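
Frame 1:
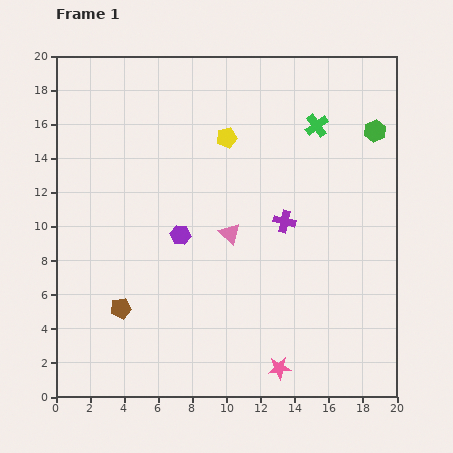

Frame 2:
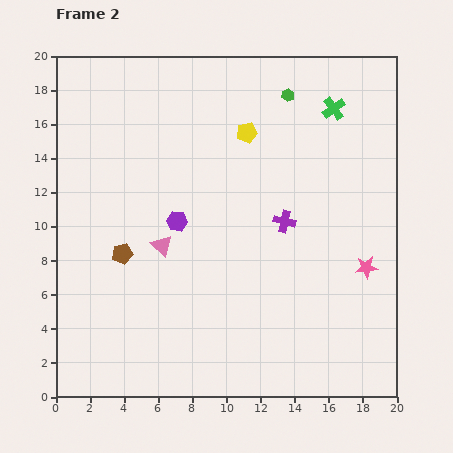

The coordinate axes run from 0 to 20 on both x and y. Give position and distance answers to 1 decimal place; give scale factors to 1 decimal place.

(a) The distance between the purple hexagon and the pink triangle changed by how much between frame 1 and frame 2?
-1.2

Distance in frame 1: 2.9. Distance in frame 2: 1.7.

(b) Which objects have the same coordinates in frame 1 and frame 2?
the purple cross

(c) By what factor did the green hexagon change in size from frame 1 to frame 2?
0.6×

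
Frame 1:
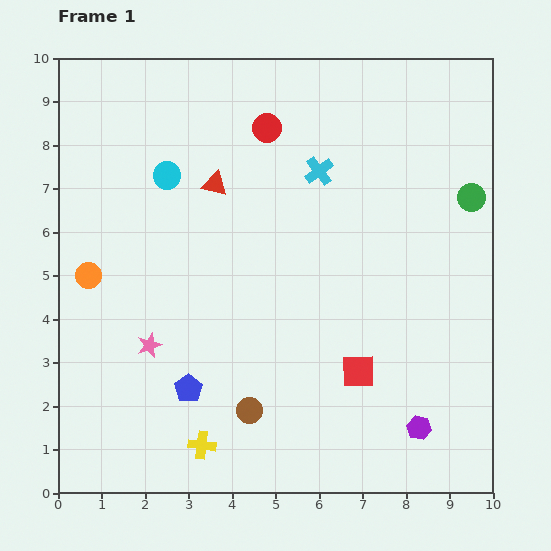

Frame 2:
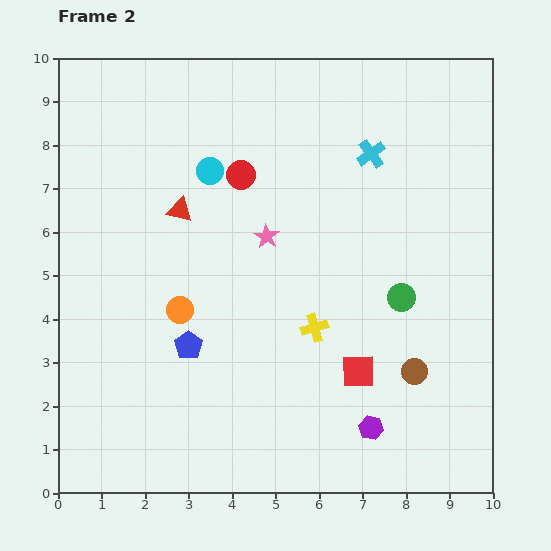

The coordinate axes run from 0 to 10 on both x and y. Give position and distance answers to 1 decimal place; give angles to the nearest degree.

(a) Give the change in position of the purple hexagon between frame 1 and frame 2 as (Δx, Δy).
(-1.1, 0.0)

The purple hexagon was at (8.3, 1.5) in frame 1 and (7.2, 1.5) in frame 2.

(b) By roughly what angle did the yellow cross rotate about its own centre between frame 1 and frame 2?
24° counter-clockwise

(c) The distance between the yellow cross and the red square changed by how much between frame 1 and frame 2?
-2.6

Distance in frame 1: 4.0. Distance in frame 2: 1.4.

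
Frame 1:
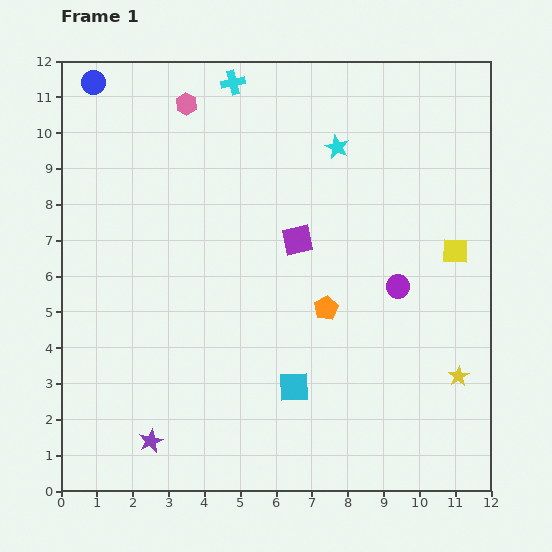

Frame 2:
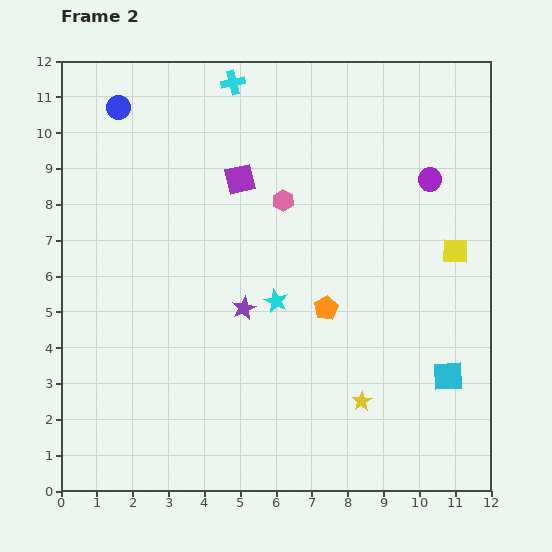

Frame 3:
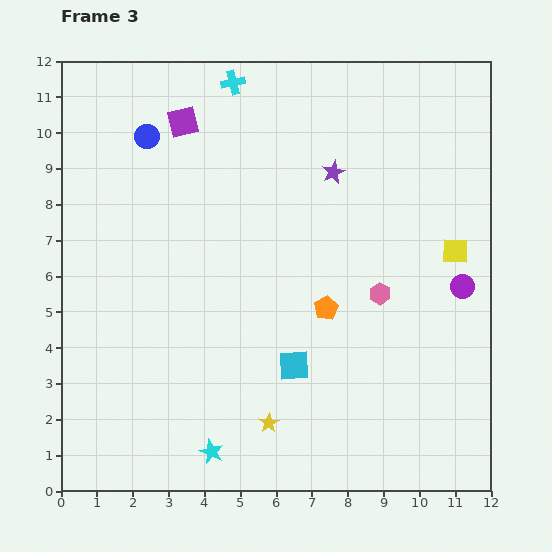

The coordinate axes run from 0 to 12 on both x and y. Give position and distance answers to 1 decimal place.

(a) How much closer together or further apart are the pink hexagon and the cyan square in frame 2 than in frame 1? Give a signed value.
-1.8

Distance in frame 1: 8.5. Distance in frame 2: 6.7.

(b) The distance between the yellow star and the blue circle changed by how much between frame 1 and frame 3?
-4.4

Distance in frame 1: 13.1. Distance in frame 3: 8.7.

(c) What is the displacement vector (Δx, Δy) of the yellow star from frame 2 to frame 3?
(-2.6, -0.6)

The yellow star was at (8.4, 2.5) in frame 2 and (5.8, 1.9) in frame 3.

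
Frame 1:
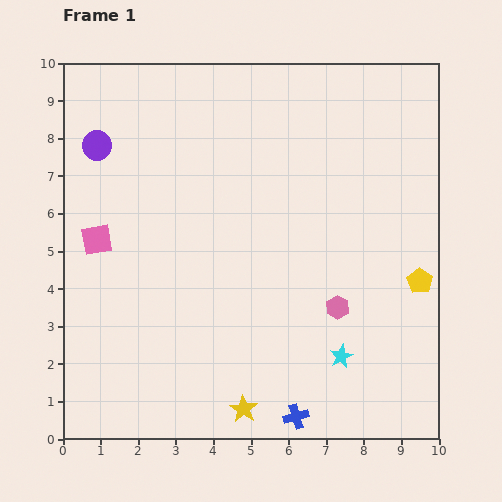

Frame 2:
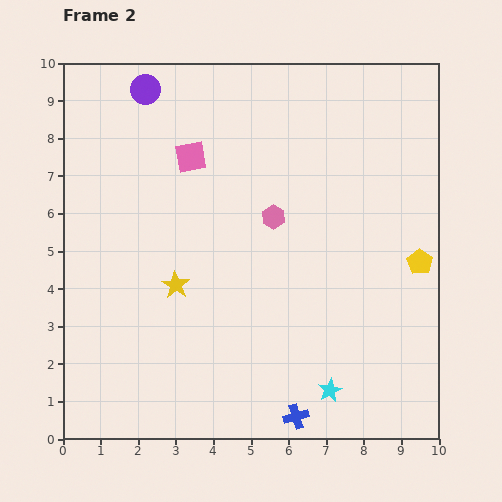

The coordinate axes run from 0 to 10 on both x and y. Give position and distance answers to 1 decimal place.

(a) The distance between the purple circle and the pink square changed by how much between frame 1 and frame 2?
-0.3

Distance in frame 1: 2.5. Distance in frame 2: 2.2.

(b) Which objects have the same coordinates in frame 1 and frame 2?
the blue cross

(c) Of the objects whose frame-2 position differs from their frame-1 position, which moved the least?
the yellow pentagon

(moved 0.5)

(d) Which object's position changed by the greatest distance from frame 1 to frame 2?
the yellow star

(moved 3.8; next 3.3)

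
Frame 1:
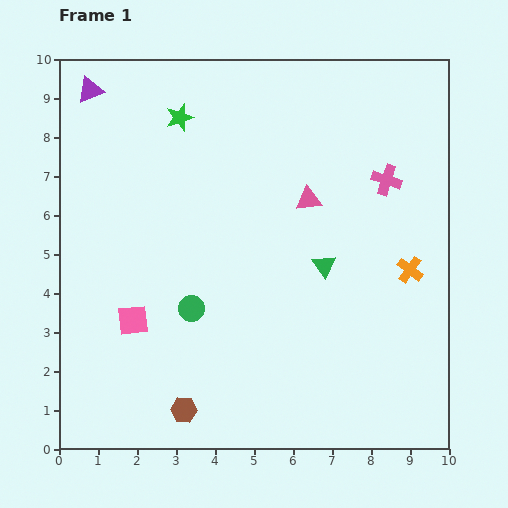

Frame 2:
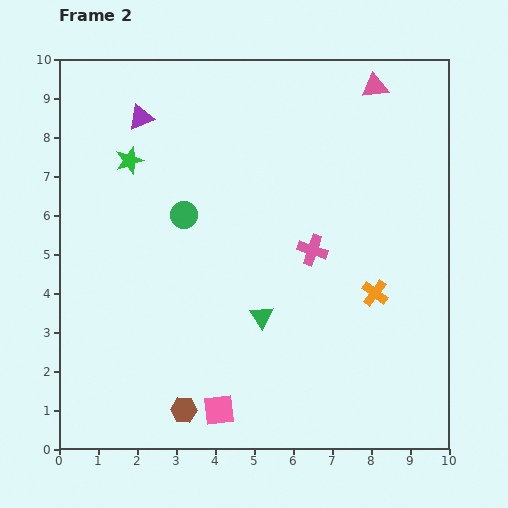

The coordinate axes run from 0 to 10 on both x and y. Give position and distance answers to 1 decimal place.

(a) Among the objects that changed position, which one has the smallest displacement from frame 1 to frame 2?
the orange cross

(moved 1.1)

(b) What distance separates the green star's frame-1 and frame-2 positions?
1.7

The green star moved from (3.1, 8.5) to (1.8, 7.4), a distance of √(1.3² + 1.1²) ≈ 1.7.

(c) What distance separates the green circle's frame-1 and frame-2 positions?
2.4

The green circle moved from (3.4, 3.6) to (3.2, 6.0), a distance of √(0.2² + 2.4²) ≈ 2.4.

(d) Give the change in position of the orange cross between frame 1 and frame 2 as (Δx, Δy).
(-0.9, -0.6)

The orange cross was at (9.0, 4.6) in frame 1 and (8.1, 4.0) in frame 2.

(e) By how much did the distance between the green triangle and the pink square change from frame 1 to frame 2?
-2.5

Distance in frame 1: 5.1. Distance in frame 2: 2.6.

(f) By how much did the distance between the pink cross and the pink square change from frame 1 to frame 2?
-2.6

Distance in frame 1: 7.4. Distance in frame 2: 4.8.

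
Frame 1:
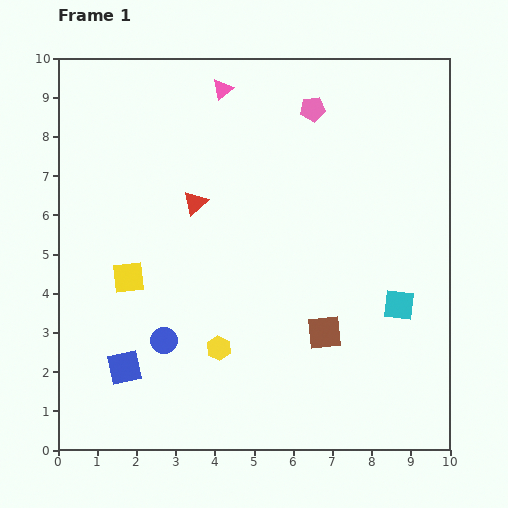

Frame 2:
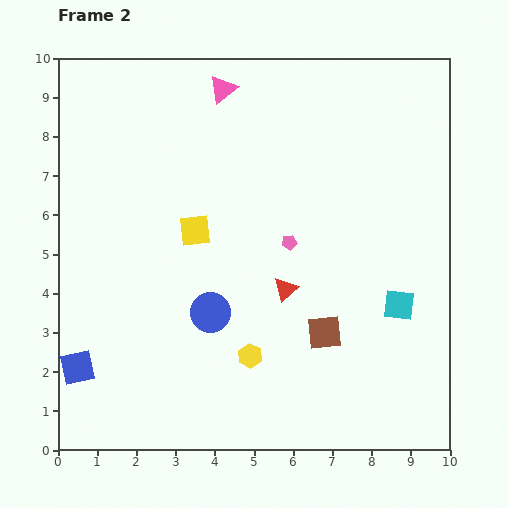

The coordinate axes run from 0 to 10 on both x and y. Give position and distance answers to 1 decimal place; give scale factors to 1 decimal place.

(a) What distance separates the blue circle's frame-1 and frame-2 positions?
1.4

The blue circle moved from (2.7, 2.8) to (3.9, 3.5), a distance of √(1.2² + 0.7²) ≈ 1.4.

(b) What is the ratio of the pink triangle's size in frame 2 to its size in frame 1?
1.3×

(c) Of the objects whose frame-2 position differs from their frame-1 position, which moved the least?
the yellow hexagon

(moved 0.8)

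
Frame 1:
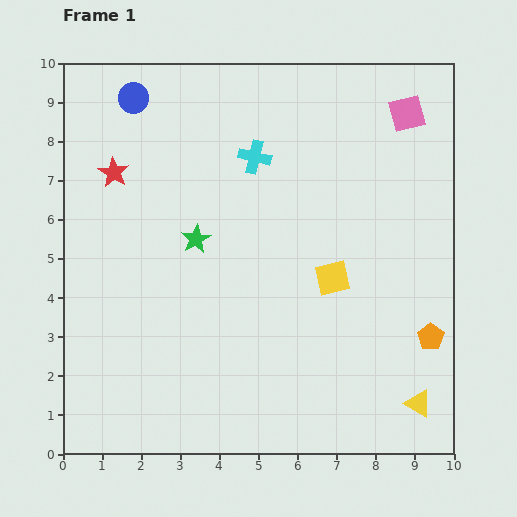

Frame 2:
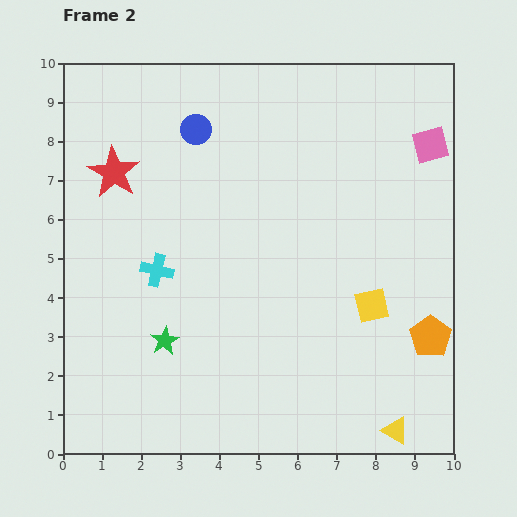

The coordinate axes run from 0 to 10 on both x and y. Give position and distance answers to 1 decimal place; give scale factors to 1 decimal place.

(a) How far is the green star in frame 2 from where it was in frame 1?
2.7

The green star moved from (3.4, 5.5) to (2.6, 2.9), a distance of √(0.8² + 2.6²) ≈ 2.7.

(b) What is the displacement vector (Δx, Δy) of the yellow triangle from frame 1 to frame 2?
(-0.6, -0.7)

The yellow triangle was at (9.1, 1.3) in frame 1 and (8.5, 0.6) in frame 2.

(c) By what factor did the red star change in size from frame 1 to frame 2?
1.7×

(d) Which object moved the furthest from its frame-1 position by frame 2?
the cyan cross

(moved 3.8; next 2.7)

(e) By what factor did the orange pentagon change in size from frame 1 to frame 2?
1.6×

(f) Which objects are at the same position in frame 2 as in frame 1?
the red star, the orange pentagon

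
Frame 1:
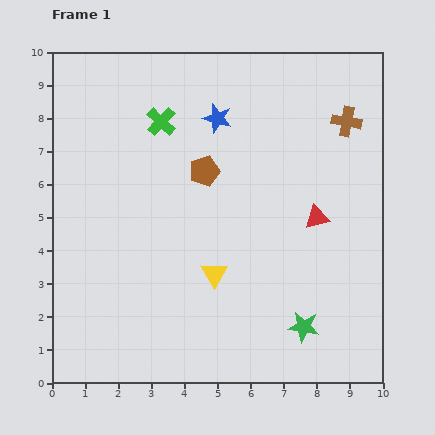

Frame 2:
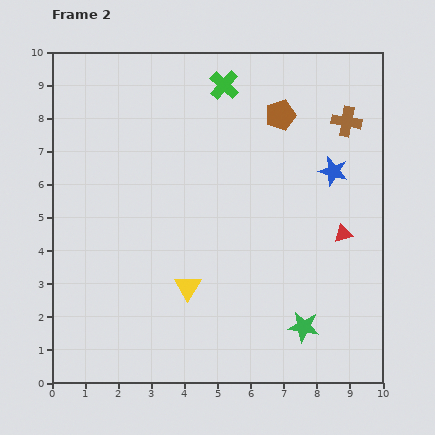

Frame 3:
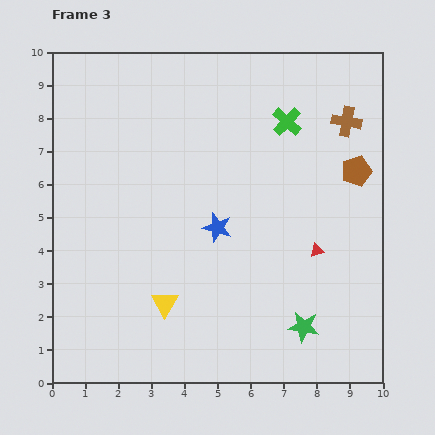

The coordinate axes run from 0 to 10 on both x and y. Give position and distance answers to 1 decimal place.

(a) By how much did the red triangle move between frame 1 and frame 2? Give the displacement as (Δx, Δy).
(0.8, -0.5)

The red triangle was at (8.0, 5.0) in frame 1 and (8.8, 4.5) in frame 2.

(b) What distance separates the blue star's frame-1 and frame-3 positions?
3.3

The blue star moved from (5.0, 8.0) to (5.0, 4.7), a distance of √(0.0² + 3.3²) ≈ 3.3.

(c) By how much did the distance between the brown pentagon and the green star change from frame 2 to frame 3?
-1.4

Distance in frame 2: 6.4. Distance in frame 3: 5.0.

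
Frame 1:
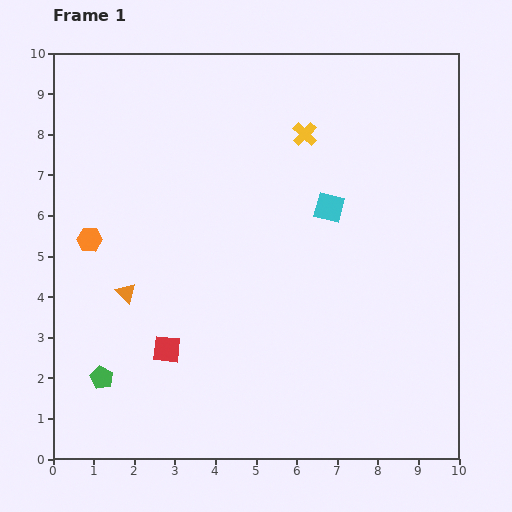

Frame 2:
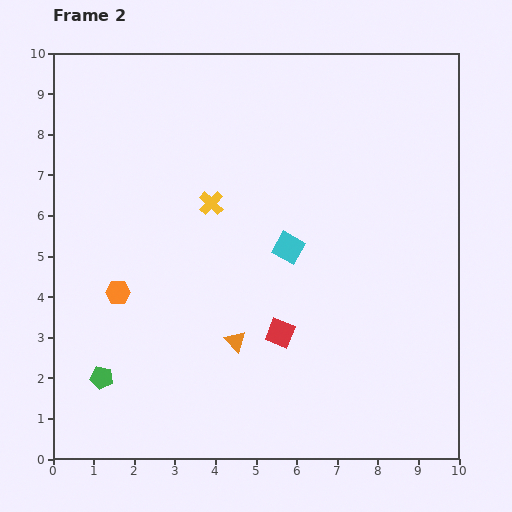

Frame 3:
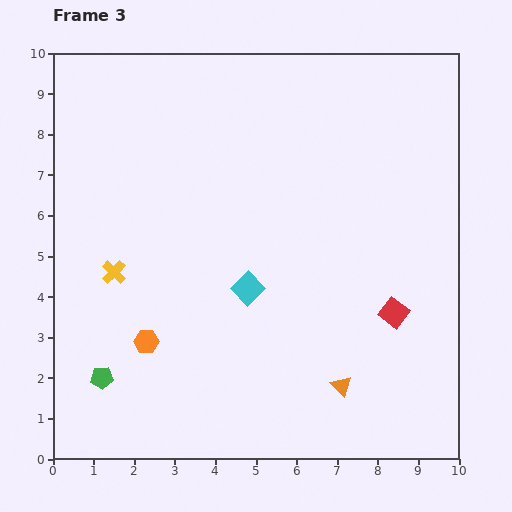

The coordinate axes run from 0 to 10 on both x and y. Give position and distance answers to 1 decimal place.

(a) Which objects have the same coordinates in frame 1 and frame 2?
the green pentagon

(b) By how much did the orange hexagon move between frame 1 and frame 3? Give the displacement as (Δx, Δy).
(1.4, -2.5)

The orange hexagon was at (0.9, 5.4) in frame 1 and (2.3, 2.9) in frame 3.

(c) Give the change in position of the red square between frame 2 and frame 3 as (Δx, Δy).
(2.8, 0.5)

The red square was at (5.6, 3.1) in frame 2 and (8.4, 3.6) in frame 3.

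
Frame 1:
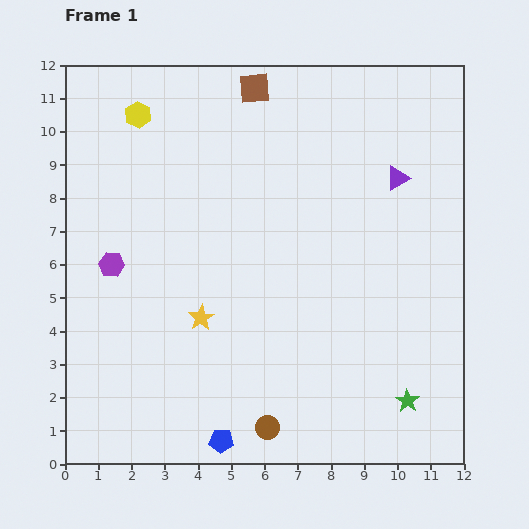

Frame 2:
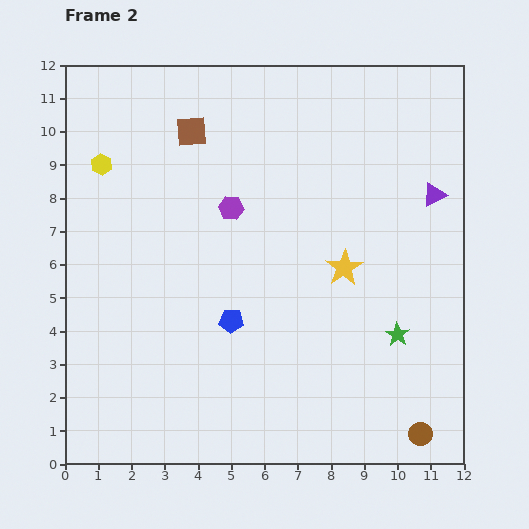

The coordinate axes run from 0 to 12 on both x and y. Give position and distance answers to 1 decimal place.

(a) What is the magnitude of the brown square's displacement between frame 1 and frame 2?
2.3

The brown square moved from (5.7, 11.3) to (3.8, 10.0), a distance of √(1.9² + 1.3²) ≈ 2.3.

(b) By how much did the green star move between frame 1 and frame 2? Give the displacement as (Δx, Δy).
(-0.3, 2.0)

The green star was at (10.3, 1.9) in frame 1 and (10.0, 3.9) in frame 2.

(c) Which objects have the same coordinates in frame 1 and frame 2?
none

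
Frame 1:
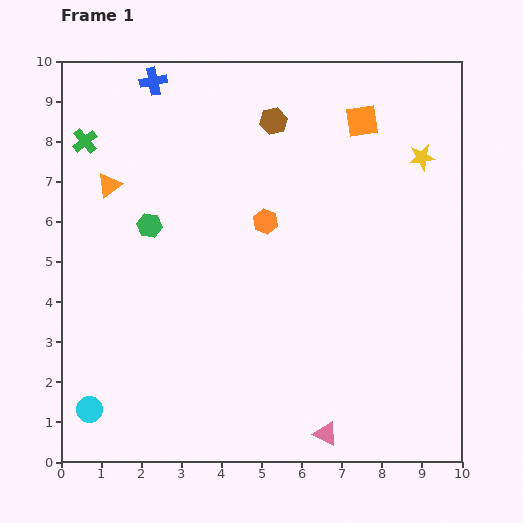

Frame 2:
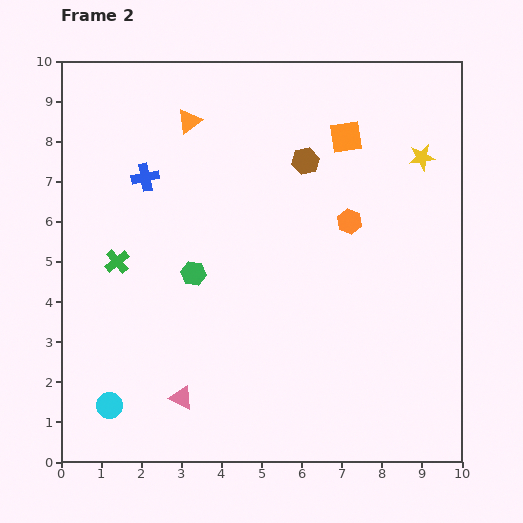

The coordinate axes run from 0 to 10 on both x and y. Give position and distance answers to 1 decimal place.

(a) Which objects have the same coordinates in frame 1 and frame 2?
the yellow star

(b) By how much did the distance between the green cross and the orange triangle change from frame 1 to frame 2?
+2.6

Distance in frame 1: 1.3. Distance in frame 2: 3.9.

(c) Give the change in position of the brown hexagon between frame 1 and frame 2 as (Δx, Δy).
(0.8, -1.0)

The brown hexagon was at (5.3, 8.5) in frame 1 and (6.1, 7.5) in frame 2.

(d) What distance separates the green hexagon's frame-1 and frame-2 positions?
1.6

The green hexagon moved from (2.2, 5.9) to (3.3, 4.7), a distance of √(1.1² + 1.2²) ≈ 1.6.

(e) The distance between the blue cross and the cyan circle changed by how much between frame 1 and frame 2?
-2.6

Distance in frame 1: 8.4. Distance in frame 2: 5.8.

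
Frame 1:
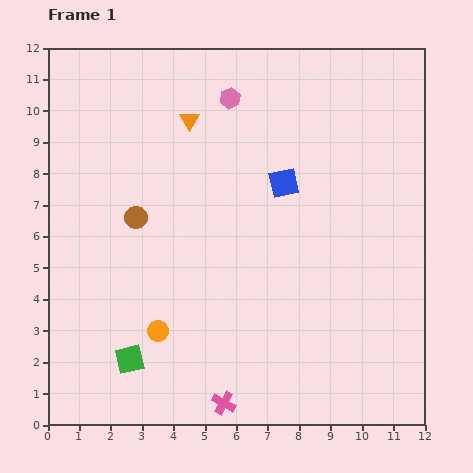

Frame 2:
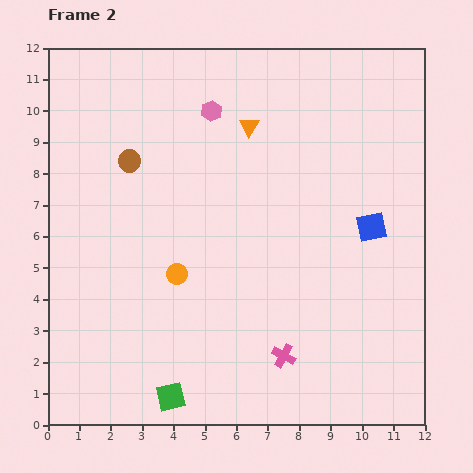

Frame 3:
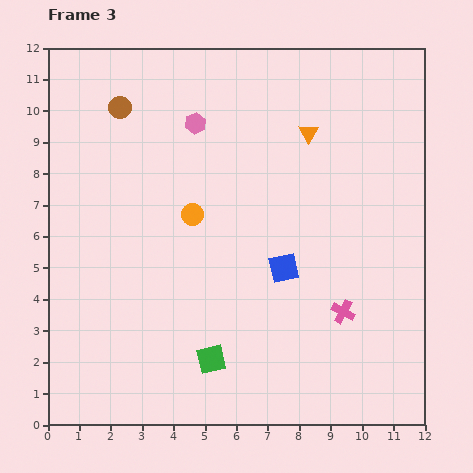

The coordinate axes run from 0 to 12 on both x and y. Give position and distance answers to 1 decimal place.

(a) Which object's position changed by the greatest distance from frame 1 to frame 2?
the blue square

(moved 3.1; next 2.4)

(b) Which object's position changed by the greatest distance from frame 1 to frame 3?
the pink cross

(moved 4.8; next 3.9)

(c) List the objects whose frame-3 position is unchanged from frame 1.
none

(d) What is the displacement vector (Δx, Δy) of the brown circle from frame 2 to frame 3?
(-0.3, 1.7)

The brown circle was at (2.6, 8.4) in frame 2 and (2.3, 10.1) in frame 3.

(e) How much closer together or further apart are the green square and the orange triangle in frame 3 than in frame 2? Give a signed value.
-1.2

Distance in frame 2: 9.0. Distance in frame 3: 7.8.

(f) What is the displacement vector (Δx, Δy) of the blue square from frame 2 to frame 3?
(-2.8, -1.3)

The blue square was at (10.3, 6.3) in frame 2 and (7.5, 5.0) in frame 3.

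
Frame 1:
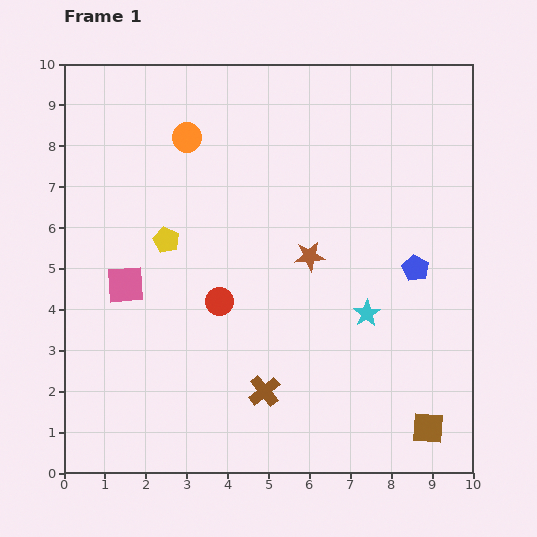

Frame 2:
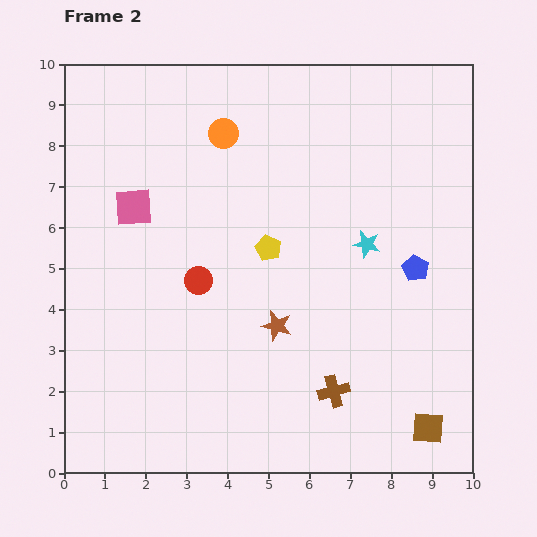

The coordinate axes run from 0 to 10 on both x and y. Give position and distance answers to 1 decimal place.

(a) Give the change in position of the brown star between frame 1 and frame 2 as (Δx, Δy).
(-0.8, -1.7)

The brown star was at (6.0, 5.3) in frame 1 and (5.2, 3.6) in frame 2.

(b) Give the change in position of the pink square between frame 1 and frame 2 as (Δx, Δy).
(0.2, 1.9)

The pink square was at (1.5, 4.6) in frame 1 and (1.7, 6.5) in frame 2.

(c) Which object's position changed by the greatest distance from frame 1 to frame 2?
the yellow pentagon

(moved 2.5; next 1.9)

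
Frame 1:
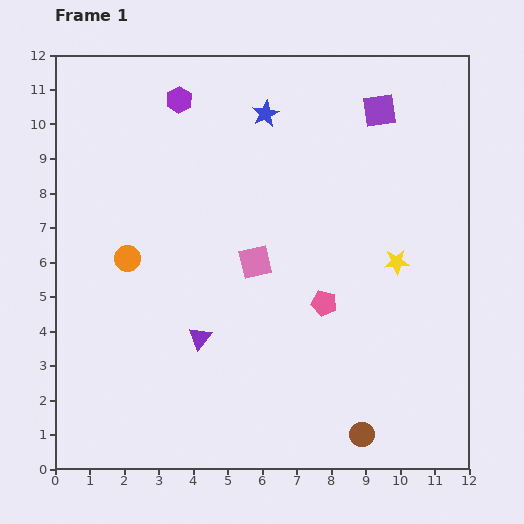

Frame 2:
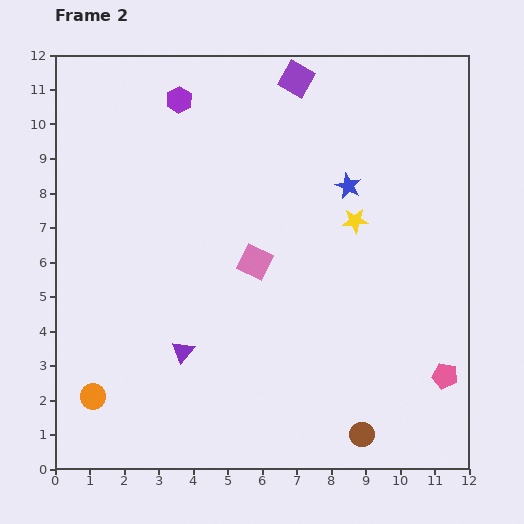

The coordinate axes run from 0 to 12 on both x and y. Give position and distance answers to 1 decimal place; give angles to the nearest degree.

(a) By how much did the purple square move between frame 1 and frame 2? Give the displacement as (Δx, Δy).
(-2.4, 0.9)

The purple square was at (9.4, 10.4) in frame 1 and (7.0, 11.3) in frame 2.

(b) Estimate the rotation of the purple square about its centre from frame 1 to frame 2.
38° clockwise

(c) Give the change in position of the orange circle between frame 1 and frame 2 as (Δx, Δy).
(-1.0, -4.0)

The orange circle was at (2.1, 6.1) in frame 1 and (1.1, 2.1) in frame 2.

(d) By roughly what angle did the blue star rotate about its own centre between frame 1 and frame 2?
20° counter-clockwise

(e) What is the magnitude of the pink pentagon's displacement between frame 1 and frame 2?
4.1

The pink pentagon moved from (7.8, 4.8) to (11.3, 2.7), a distance of √(3.5² + 2.1²) ≈ 4.1.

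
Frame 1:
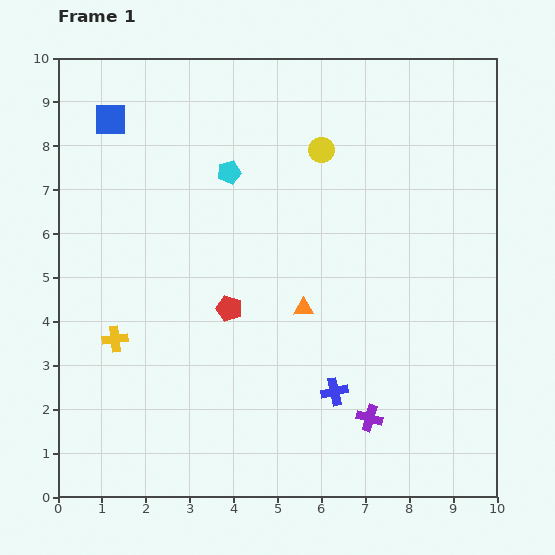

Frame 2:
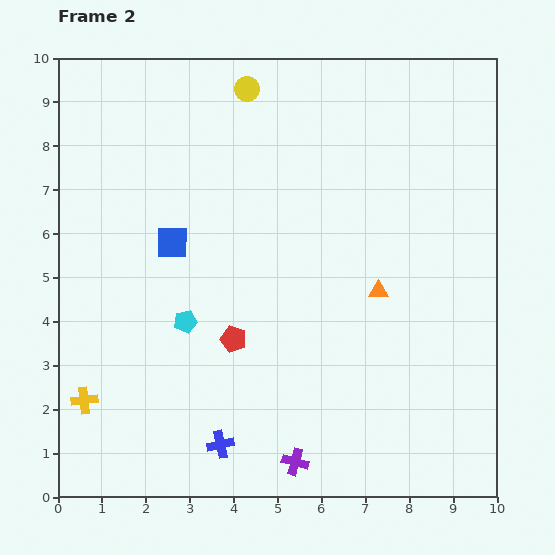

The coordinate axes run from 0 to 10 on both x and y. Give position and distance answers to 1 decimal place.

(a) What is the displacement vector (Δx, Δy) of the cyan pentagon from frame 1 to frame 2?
(-1.0, -3.4)

The cyan pentagon was at (3.9, 7.4) in frame 1 and (2.9, 4.0) in frame 2.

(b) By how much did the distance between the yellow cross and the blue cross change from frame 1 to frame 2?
-1.8

Distance in frame 1: 5.1. Distance in frame 2: 3.3.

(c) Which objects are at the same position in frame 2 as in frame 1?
none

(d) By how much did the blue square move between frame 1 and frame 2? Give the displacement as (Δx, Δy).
(1.4, -2.8)

The blue square was at (1.2, 8.6) in frame 1 and (2.6, 5.8) in frame 2.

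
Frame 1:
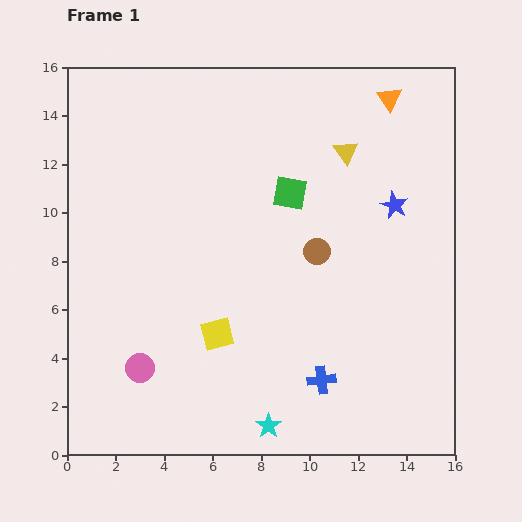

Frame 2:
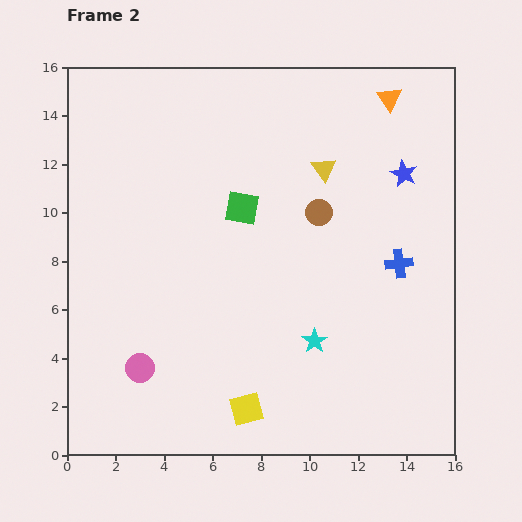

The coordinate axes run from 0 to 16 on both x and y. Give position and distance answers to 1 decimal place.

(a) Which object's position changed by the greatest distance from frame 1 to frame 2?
the blue cross

(moved 5.8; next 4.0)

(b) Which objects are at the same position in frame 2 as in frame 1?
the orange triangle, the pink circle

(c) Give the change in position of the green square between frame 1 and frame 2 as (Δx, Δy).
(-2.0, -0.6)

The green square was at (9.2, 10.8) in frame 1 and (7.2, 10.2) in frame 2.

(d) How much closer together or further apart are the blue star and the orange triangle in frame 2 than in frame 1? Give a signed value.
-1.2

Distance in frame 1: 4.4. Distance in frame 2: 3.2.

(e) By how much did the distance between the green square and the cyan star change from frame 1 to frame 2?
-3.3

Distance in frame 1: 9.6. Distance in frame 2: 6.3.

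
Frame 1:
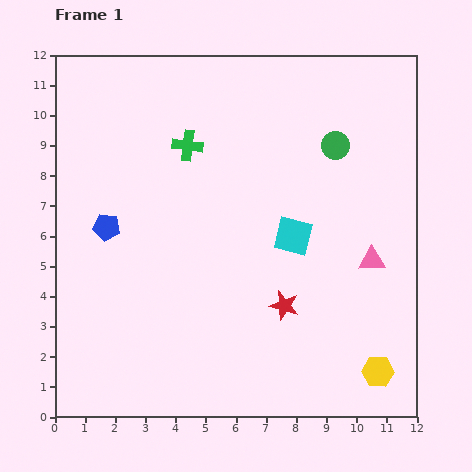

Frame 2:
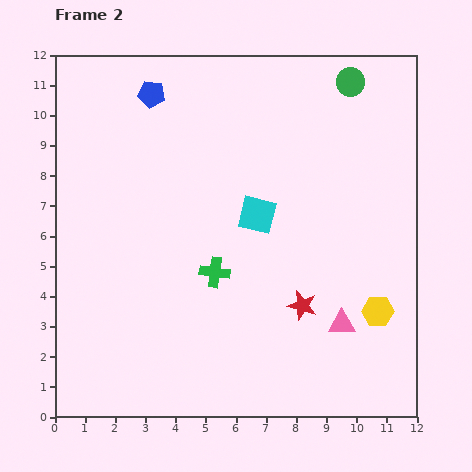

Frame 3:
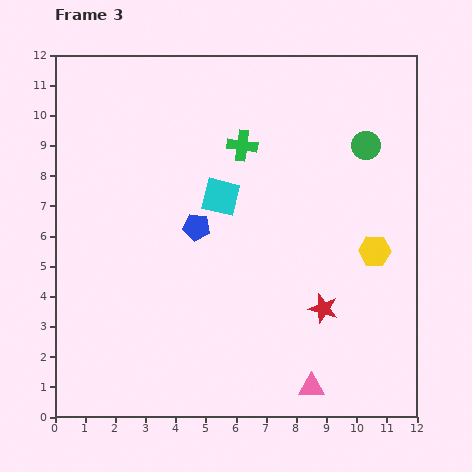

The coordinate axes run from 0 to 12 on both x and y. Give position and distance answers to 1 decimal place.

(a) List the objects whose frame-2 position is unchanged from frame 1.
none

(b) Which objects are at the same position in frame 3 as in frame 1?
none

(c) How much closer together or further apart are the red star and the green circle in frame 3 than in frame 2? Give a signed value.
-2.0

Distance in frame 2: 7.6. Distance in frame 3: 5.6.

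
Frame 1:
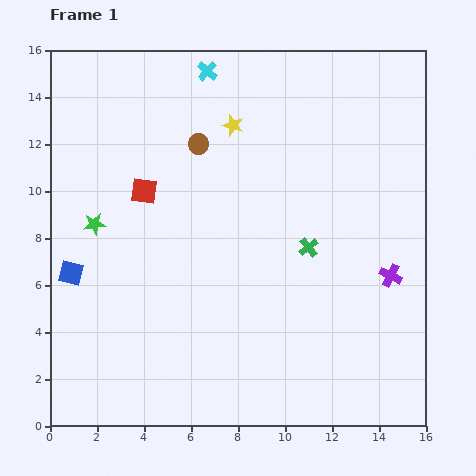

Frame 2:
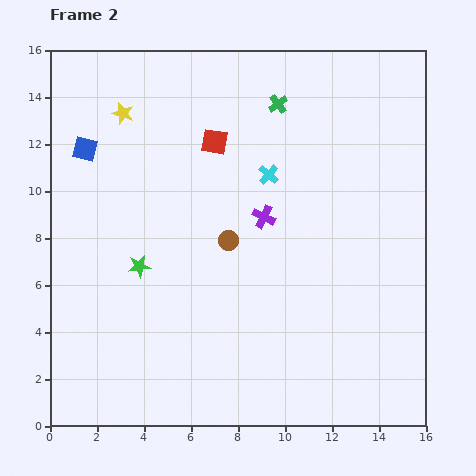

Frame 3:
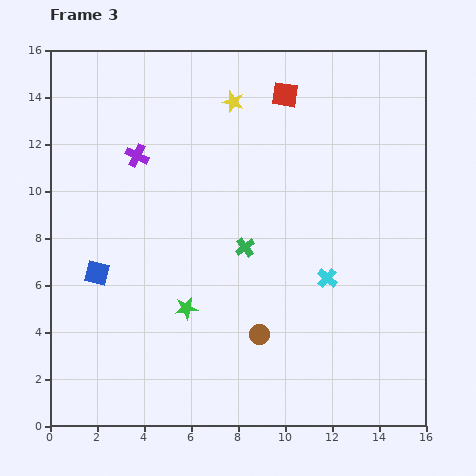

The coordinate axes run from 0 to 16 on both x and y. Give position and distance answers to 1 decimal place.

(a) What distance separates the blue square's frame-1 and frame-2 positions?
5.3

The blue square moved from (0.9, 6.5) to (1.5, 11.8), a distance of √(0.6² + 5.3²) ≈ 5.3.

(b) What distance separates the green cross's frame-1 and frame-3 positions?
2.7

The green cross moved from (11.0, 7.6) to (8.3, 7.6), a distance of √(2.7² + 0.0²) ≈ 2.7.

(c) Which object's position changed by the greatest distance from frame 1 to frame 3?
the purple cross

(moved 11.9; next 10.2)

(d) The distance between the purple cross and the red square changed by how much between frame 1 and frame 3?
-4.3

Distance in frame 1: 11.1. Distance in frame 3: 6.8.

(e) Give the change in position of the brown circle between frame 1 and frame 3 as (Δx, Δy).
(2.6, -8.1)

The brown circle was at (6.3, 12.0) in frame 1 and (8.9, 3.9) in frame 3.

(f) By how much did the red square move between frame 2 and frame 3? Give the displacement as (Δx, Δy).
(3.0, 2.0)

The red square was at (7.0, 12.1) in frame 2 and (10.0, 14.1) in frame 3.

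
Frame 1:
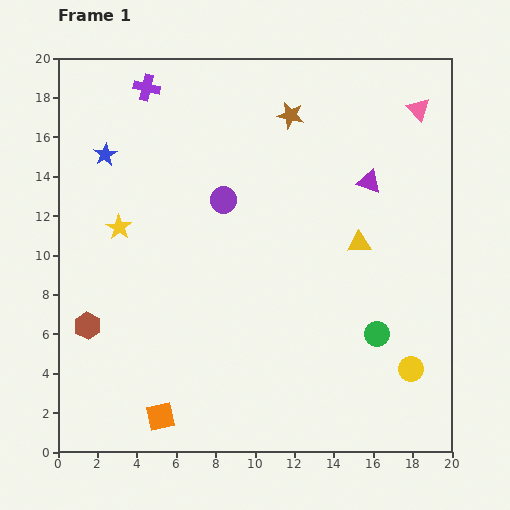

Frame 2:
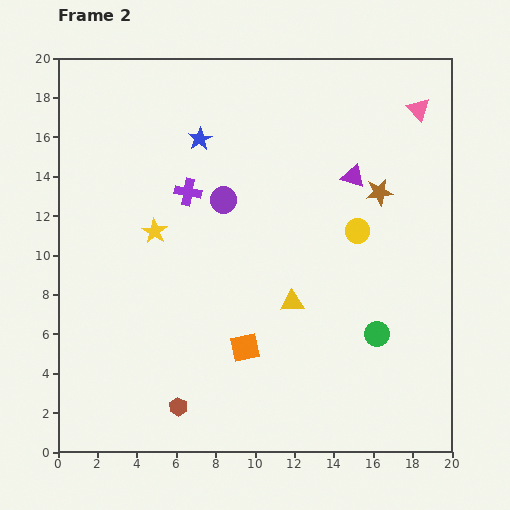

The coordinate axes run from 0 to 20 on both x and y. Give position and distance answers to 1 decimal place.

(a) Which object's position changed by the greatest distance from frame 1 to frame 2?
the yellow circle

(moved 7.5; next 6.2)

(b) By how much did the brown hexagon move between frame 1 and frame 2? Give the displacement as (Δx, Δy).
(4.6, -4.1)

The brown hexagon was at (1.5, 6.4) in frame 1 and (6.1, 2.3) in frame 2.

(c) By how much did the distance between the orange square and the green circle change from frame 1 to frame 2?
-5.1

Distance in frame 1: 11.8. Distance in frame 2: 6.7.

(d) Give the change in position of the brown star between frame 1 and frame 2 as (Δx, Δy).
(4.5, -3.9)

The brown star was at (11.8, 17.1) in frame 1 and (16.3, 13.2) in frame 2.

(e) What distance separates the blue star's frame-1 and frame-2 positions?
4.9

The blue star moved from (2.4, 15.1) to (7.2, 15.9), a distance of √(4.8² + 0.8²) ≈ 4.9.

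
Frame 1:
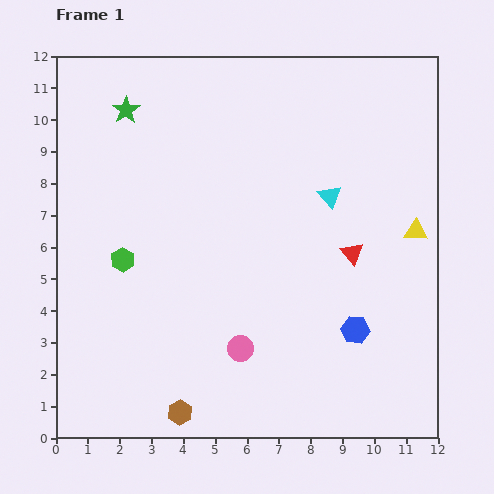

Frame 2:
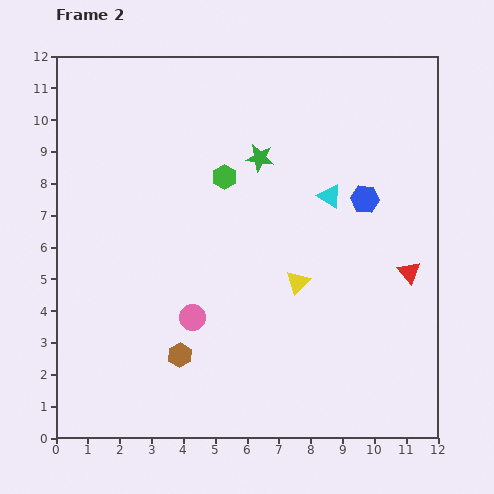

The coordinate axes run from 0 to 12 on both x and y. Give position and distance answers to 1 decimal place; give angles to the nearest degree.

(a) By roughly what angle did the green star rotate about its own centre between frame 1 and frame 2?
30° counter-clockwise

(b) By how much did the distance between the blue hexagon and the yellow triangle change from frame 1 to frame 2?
-0.3

Distance in frame 1: 3.6. Distance in frame 2: 3.3.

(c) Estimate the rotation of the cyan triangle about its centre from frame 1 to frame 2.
18° counter-clockwise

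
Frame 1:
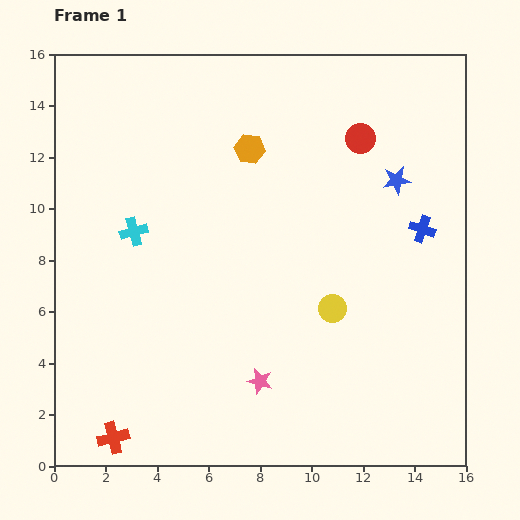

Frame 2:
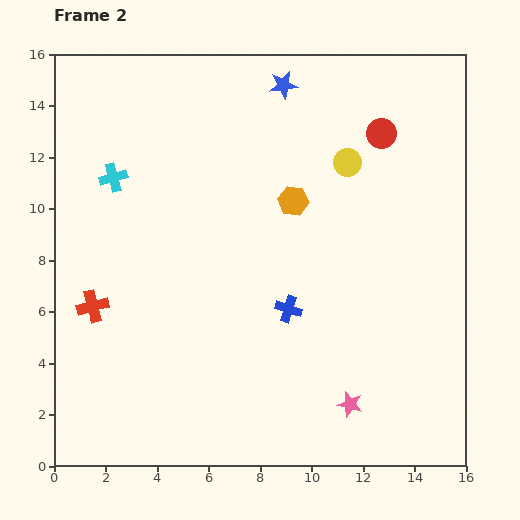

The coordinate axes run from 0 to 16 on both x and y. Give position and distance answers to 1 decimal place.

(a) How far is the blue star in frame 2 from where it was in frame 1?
5.7

The blue star moved from (13.3, 11.1) to (8.9, 14.8), a distance of √(4.4² + 3.7²) ≈ 5.7.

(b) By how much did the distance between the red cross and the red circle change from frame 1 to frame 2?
-2.0

Distance in frame 1: 15.1. Distance in frame 2: 13.1.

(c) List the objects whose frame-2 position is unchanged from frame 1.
none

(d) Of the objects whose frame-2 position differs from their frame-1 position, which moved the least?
the red circle

(moved 0.8)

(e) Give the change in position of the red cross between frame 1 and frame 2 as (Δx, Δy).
(-0.8, 5.1)

The red cross was at (2.3, 1.1) in frame 1 and (1.5, 6.2) in frame 2.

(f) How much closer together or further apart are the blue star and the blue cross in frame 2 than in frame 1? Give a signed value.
+6.6

Distance in frame 1: 2.1. Distance in frame 2: 8.7.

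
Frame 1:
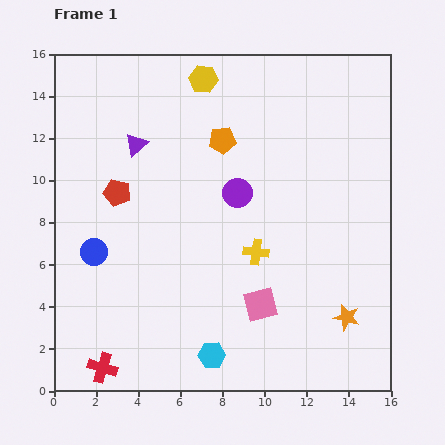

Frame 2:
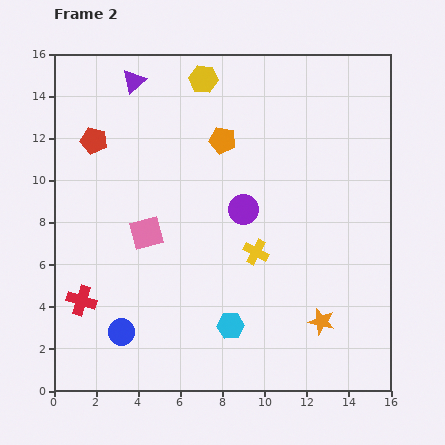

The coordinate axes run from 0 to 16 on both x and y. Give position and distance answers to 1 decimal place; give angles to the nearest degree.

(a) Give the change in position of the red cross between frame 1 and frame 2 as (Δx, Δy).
(-1.0, 3.2)

The red cross was at (2.3, 1.1) in frame 1 and (1.3, 4.3) in frame 2.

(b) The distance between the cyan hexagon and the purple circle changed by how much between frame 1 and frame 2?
-2.3

Distance in frame 1: 7.8. Distance in frame 2: 5.5.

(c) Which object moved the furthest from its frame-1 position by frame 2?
the pink square

(moved 6.4; next 4.0)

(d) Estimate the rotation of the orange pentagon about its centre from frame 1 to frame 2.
18° clockwise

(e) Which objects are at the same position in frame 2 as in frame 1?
the yellow cross, the orange pentagon, the yellow hexagon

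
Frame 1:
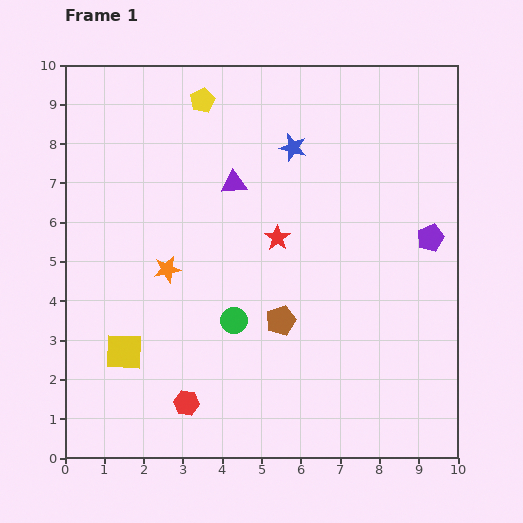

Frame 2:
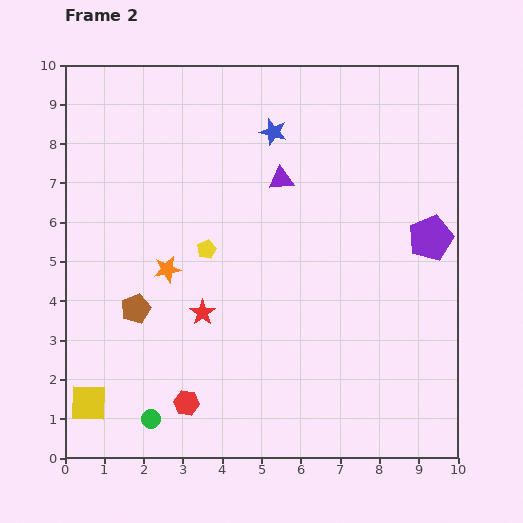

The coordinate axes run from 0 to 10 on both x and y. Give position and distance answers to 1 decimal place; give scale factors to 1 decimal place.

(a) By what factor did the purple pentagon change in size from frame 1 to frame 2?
1.7×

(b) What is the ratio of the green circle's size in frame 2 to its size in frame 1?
0.7×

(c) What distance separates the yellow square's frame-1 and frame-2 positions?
1.6

The yellow square moved from (1.5, 2.7) to (0.6, 1.4), a distance of √(0.9² + 1.3²) ≈ 1.6.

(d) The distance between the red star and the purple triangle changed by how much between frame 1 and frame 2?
+2.1

Distance in frame 1: 1.8. Distance in frame 2: 3.9.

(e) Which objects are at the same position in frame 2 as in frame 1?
the orange star, the purple pentagon, the red hexagon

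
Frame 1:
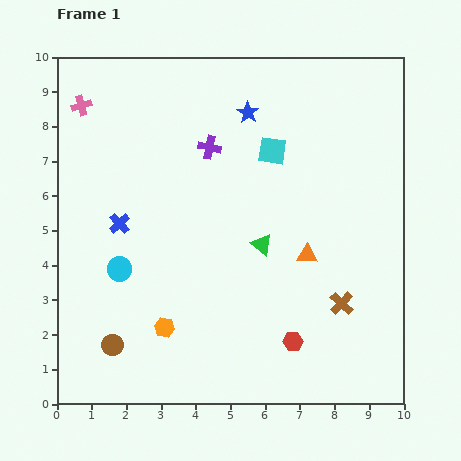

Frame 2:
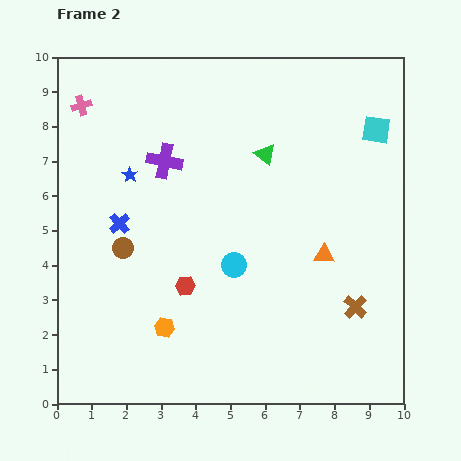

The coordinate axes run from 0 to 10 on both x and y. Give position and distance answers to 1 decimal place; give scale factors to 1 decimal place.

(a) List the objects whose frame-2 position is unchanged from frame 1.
the pink cross, the orange hexagon, the blue cross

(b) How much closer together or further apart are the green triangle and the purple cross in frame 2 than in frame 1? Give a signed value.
-0.3

Distance in frame 1: 3.2. Distance in frame 2: 2.9.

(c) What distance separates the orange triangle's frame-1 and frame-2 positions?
0.5

The orange triangle moved from (7.2, 4.3) to (7.7, 4.3), a distance of √(0.5² + 0.0²) ≈ 0.5.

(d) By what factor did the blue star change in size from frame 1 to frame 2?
0.7×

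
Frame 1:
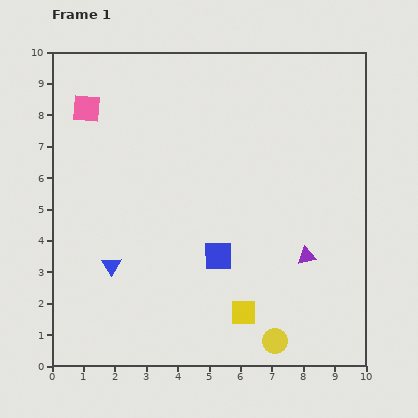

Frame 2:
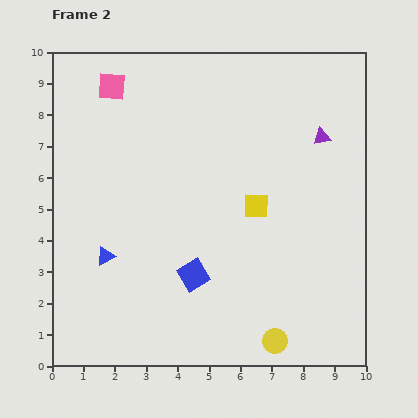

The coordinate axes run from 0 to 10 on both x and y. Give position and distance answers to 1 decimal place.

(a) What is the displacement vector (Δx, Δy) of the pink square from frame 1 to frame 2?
(0.8, 0.7)

The pink square was at (1.1, 8.2) in frame 1 and (1.9, 8.9) in frame 2.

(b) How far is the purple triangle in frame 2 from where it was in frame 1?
3.8

The purple triangle moved from (8.1, 3.5) to (8.6, 7.3), a distance of √(0.5² + 3.8²) ≈ 3.8.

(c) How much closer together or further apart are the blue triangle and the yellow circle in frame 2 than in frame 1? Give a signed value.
+0.3

Distance in frame 1: 5.7. Distance in frame 2: 6.0.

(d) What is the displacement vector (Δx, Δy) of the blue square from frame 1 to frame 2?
(-0.8, -0.6)

The blue square was at (5.3, 3.5) in frame 1 and (4.5, 2.9) in frame 2.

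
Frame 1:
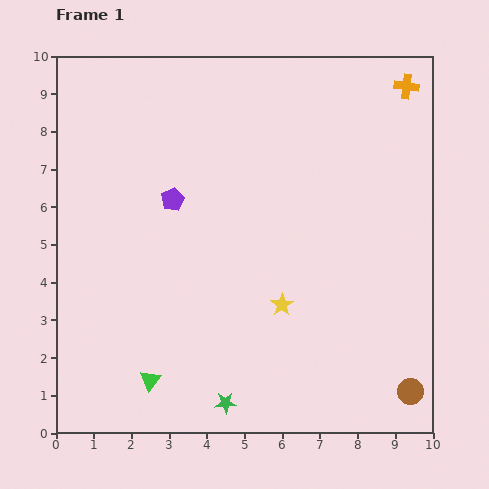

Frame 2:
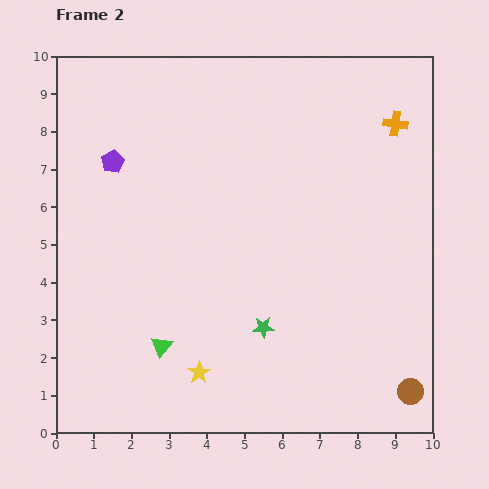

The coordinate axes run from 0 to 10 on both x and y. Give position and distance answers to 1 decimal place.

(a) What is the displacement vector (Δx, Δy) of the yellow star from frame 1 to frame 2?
(-2.2, -1.8)

The yellow star was at (6.0, 3.4) in frame 1 and (3.8, 1.6) in frame 2.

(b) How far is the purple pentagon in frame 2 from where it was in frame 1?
1.9

The purple pentagon moved from (3.1, 6.2) to (1.5, 7.2), a distance of √(1.6² + 1.0²) ≈ 1.9.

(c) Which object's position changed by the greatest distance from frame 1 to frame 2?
the yellow star

(moved 2.8; next 2.2)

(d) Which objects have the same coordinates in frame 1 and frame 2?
the brown circle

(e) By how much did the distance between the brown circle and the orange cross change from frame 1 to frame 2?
-1.0

Distance in frame 1: 8.1. Distance in frame 2: 7.1.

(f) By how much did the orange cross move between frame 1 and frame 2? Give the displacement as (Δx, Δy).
(-0.3, -1.0)

The orange cross was at (9.3, 9.2) in frame 1 and (9.0, 8.2) in frame 2.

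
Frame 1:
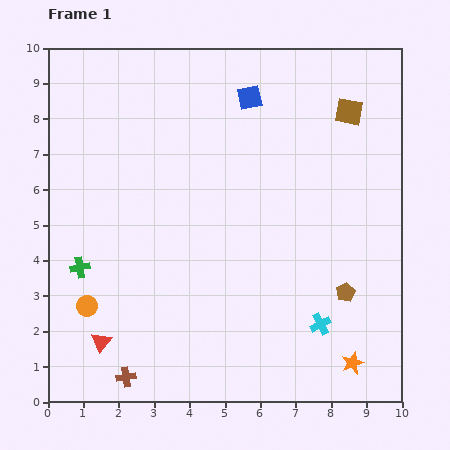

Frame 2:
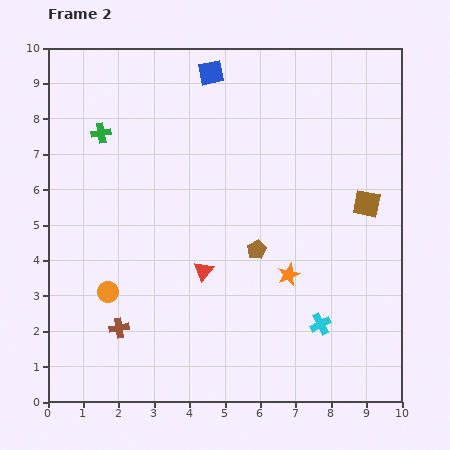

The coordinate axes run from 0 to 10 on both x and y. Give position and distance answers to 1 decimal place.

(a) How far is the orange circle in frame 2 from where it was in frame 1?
0.7

The orange circle moved from (1.1, 2.7) to (1.7, 3.1), a distance of √(0.6² + 0.4²) ≈ 0.7.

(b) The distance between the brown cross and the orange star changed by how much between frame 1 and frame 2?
-1.4

Distance in frame 1: 6.4. Distance in frame 2: 5.0.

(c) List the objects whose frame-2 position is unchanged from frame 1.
the cyan cross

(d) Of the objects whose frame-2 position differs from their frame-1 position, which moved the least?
the orange circle

(moved 0.7)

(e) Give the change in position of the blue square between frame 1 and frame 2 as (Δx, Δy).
(-1.1, 0.7)

The blue square was at (5.7, 8.6) in frame 1 and (4.6, 9.3) in frame 2.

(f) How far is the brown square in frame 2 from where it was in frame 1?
2.6

The brown square moved from (8.5, 8.2) to (9.0, 5.6), a distance of √(0.5² + 2.6²) ≈ 2.6.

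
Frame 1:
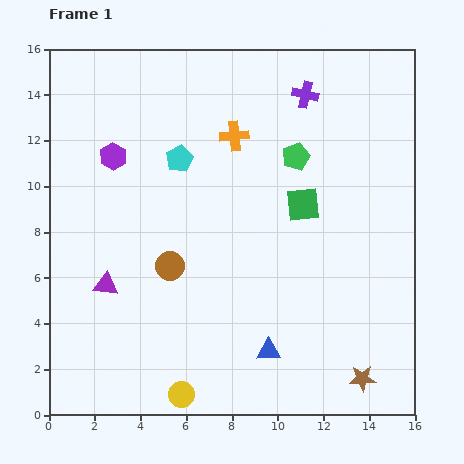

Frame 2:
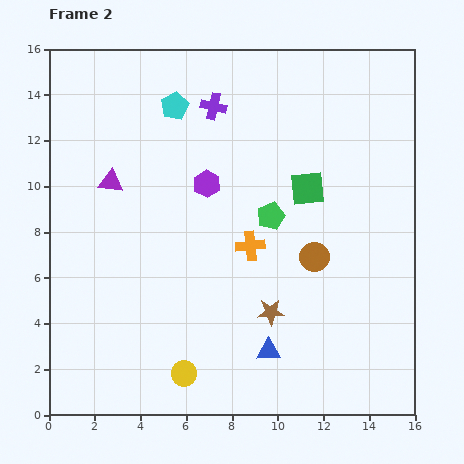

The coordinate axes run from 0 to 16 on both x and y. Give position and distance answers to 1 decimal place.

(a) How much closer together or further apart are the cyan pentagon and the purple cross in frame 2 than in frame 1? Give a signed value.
-4.5

Distance in frame 1: 6.2. Distance in frame 2: 1.7.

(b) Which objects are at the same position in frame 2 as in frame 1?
the blue triangle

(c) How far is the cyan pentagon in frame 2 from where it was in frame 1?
2.3

The cyan pentagon moved from (5.7, 11.2) to (5.5, 13.5), a distance of √(0.2² + 2.3²) ≈ 2.3.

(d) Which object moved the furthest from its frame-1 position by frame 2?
the brown circle

(moved 6.3; next 4.9)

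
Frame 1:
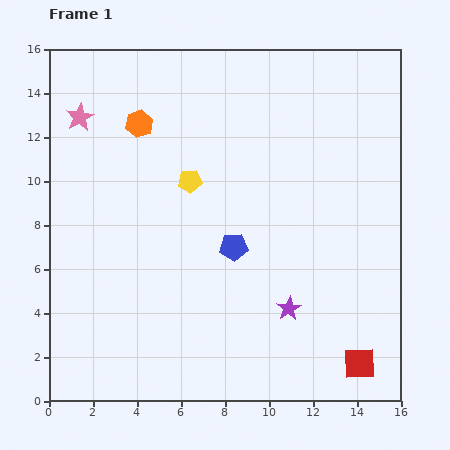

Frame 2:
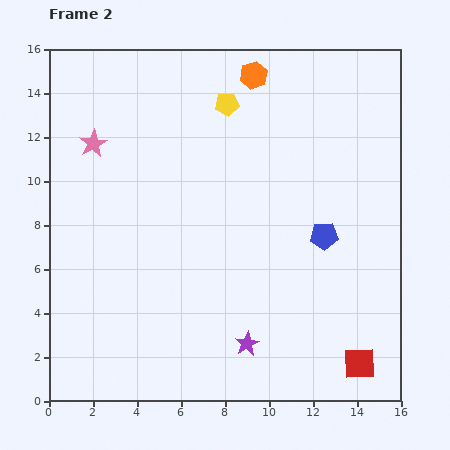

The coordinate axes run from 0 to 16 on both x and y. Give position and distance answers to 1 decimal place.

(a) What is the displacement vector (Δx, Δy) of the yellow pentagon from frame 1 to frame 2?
(1.7, 3.5)

The yellow pentagon was at (6.4, 10.0) in frame 1 and (8.1, 13.5) in frame 2.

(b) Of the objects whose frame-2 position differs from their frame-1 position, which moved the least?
the pink star

(moved 1.3)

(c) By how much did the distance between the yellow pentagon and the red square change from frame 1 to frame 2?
+1.9

Distance in frame 1: 11.3. Distance in frame 2: 13.2.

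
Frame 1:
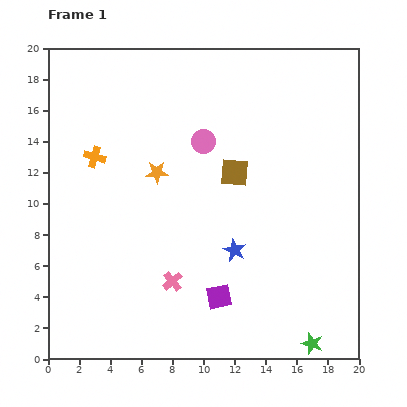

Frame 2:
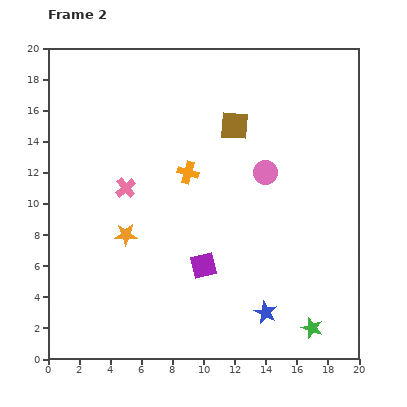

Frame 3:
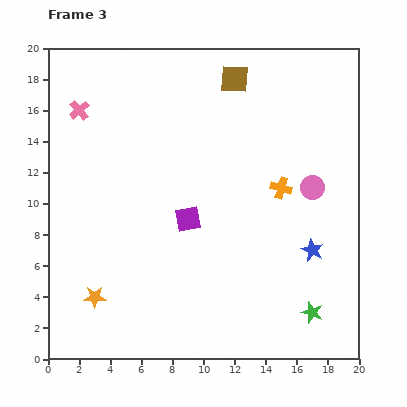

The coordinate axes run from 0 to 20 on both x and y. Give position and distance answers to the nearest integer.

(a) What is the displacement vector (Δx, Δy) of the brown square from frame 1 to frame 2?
(0, 3)

The brown square was at (12, 12) in frame 1 and (12, 15) in frame 2.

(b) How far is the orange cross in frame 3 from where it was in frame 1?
12

The orange cross moved from (3, 13) to (15, 11), a distance of √(12² + 2²) ≈ 12.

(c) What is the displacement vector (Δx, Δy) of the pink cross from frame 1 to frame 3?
(-6, 11)

The pink cross was at (8, 5) in frame 1 and (2, 16) in frame 3.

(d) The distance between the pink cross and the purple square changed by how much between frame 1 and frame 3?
+7

Distance in frame 1: 3. Distance in frame 3: 10.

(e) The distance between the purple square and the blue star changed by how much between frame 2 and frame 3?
+3

Distance in frame 2: 5. Distance in frame 3: 8.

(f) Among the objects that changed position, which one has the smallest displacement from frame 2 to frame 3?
the green star

(moved 1)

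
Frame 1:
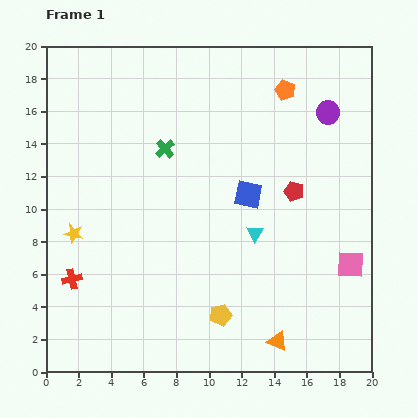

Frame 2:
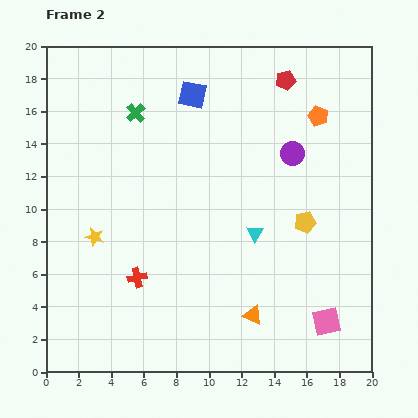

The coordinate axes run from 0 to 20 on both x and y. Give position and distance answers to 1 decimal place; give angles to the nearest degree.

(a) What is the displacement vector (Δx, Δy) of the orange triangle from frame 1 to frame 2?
(-1.5, 1.6)

The orange triangle was at (14.2, 1.9) in frame 1 and (12.7, 3.5) in frame 2.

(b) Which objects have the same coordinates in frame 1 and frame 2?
the cyan triangle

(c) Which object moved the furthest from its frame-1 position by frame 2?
the yellow pentagon

(moved 7.7; next 7.0)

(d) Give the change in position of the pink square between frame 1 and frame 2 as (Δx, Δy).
(-1.5, -3.5)

The pink square was at (18.7, 6.6) in frame 1 and (17.2, 3.1) in frame 2.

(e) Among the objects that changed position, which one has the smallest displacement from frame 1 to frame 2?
the yellow star

(moved 1.3)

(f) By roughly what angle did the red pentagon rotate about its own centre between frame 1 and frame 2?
30° counter-clockwise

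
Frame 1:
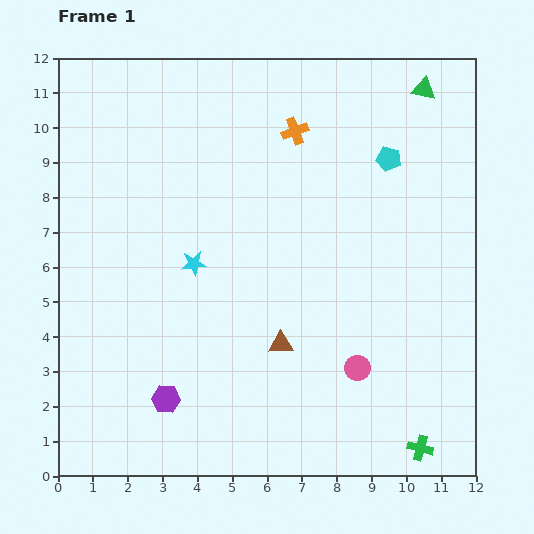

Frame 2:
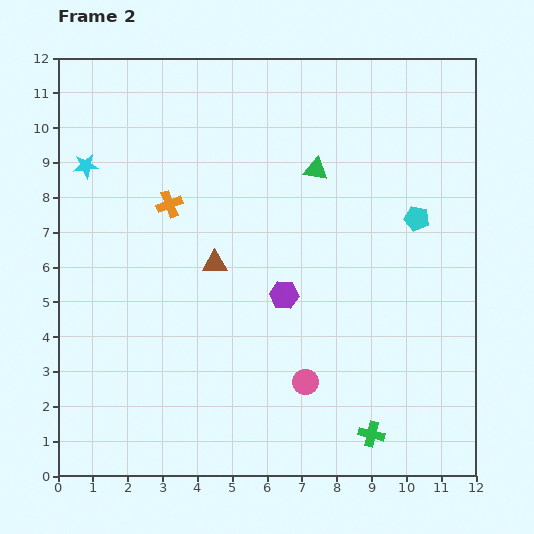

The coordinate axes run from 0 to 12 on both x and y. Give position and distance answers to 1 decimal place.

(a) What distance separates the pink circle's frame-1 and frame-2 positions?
1.6

The pink circle moved from (8.6, 3.1) to (7.1, 2.7), a distance of √(1.5² + 0.4²) ≈ 1.6.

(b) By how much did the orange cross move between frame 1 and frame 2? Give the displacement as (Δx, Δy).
(-3.6, -2.1)

The orange cross was at (6.8, 9.9) in frame 1 and (3.2, 7.8) in frame 2.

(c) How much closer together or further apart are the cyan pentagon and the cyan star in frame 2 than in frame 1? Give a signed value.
+3.2

Distance in frame 1: 6.4. Distance in frame 2: 9.6.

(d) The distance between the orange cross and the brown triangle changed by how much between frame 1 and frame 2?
-4.0

Distance in frame 1: 6.1. Distance in frame 2: 2.1.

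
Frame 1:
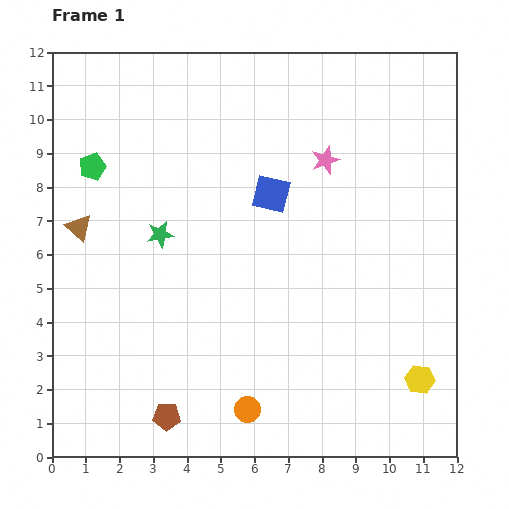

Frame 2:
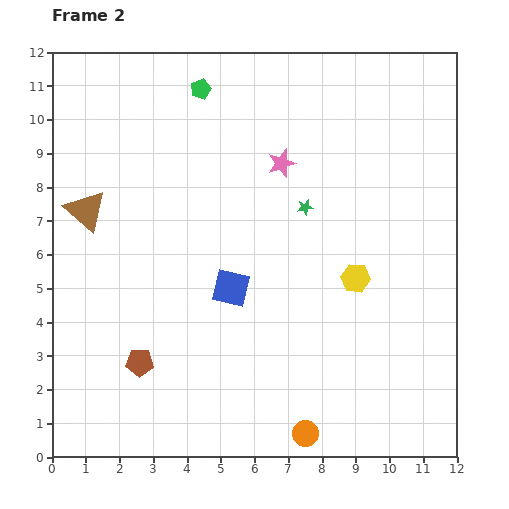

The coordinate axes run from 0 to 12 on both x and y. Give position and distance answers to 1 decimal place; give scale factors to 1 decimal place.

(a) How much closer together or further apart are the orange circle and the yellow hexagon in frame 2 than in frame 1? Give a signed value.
-0.4

Distance in frame 1: 5.2. Distance in frame 2: 4.8.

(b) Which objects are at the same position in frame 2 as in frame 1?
none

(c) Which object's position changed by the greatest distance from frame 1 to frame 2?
the green star

(moved 4.4; next 3.9)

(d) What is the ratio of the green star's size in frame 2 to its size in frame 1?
0.6×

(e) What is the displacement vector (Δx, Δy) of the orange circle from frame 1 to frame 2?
(1.7, -0.7)

The orange circle was at (5.8, 1.4) in frame 1 and (7.5, 0.7) in frame 2.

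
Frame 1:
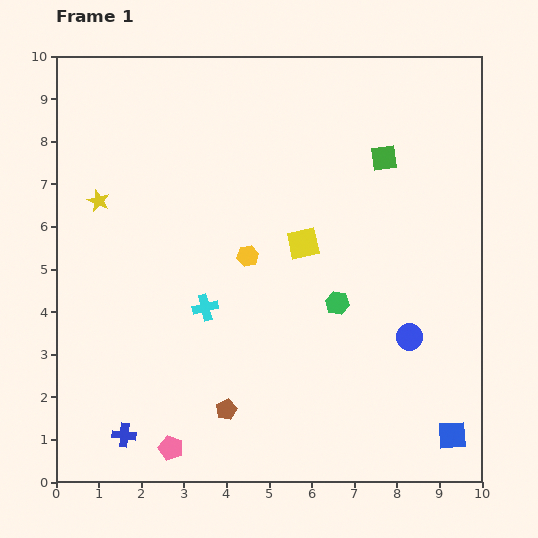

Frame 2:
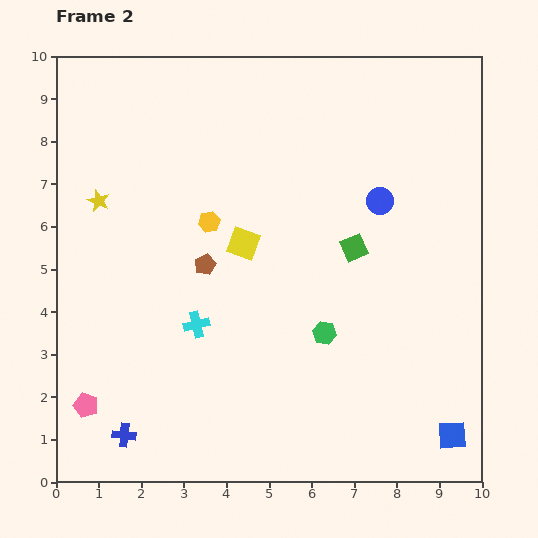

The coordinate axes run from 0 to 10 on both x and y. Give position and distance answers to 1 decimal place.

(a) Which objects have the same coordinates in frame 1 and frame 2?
the blue square, the blue cross, the yellow star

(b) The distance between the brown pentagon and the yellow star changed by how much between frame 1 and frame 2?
-2.8

Distance in frame 1: 5.7. Distance in frame 2: 2.9.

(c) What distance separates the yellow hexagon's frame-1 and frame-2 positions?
1.2

The yellow hexagon moved from (4.5, 5.3) to (3.6, 6.1), a distance of √(0.9² + 0.8²) ≈ 1.2.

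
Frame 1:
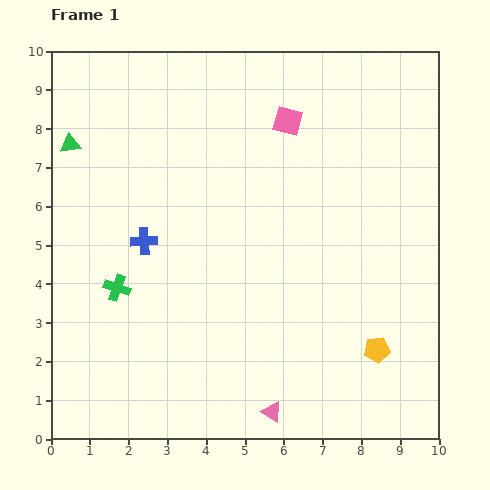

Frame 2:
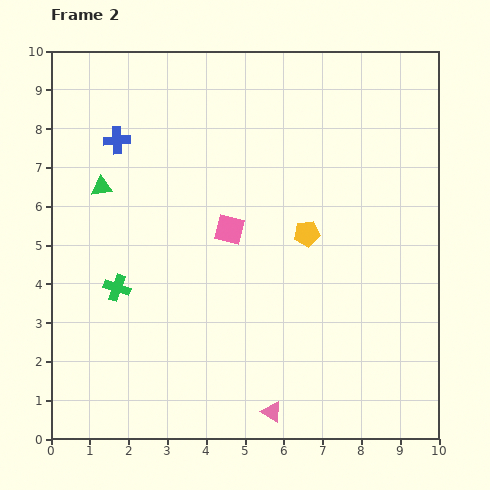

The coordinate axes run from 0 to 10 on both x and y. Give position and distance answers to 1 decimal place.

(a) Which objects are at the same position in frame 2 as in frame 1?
the pink triangle, the green cross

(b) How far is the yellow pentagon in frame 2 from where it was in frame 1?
3.5

The yellow pentagon moved from (8.4, 2.3) to (6.6, 5.3), a distance of √(1.8² + 3.0²) ≈ 3.5.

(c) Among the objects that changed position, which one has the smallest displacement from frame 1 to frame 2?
the green triangle

(moved 1.4)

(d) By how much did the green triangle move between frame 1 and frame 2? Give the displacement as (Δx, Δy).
(0.8, -1.1)

The green triangle was at (0.5, 7.6) in frame 1 and (1.3, 6.5) in frame 2.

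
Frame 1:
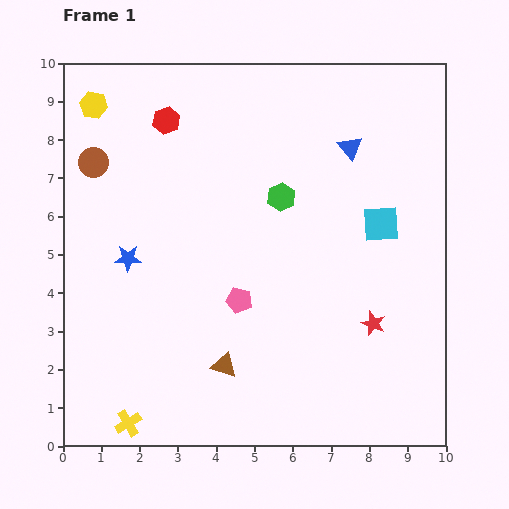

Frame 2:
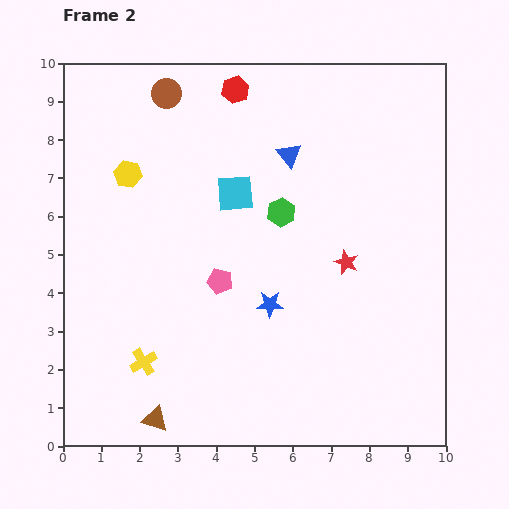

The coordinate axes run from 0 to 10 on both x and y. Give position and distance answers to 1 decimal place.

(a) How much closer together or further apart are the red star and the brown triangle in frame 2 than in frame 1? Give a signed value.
+2.4

Distance in frame 1: 4.1. Distance in frame 2: 6.5.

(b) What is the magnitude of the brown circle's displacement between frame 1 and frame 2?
2.6

The brown circle moved from (0.8, 7.4) to (2.7, 9.2), a distance of √(1.9² + 1.8²) ≈ 2.6.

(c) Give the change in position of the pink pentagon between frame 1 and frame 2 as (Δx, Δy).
(-0.5, 0.5)

The pink pentagon was at (4.6, 3.8) in frame 1 and (4.1, 4.3) in frame 2.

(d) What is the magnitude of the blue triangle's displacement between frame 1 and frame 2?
1.6

The blue triangle moved from (7.5, 7.8) to (5.9, 7.6), a distance of √(1.6² + 0.2²) ≈ 1.6.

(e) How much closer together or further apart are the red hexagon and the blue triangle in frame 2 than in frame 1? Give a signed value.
-2.7

Distance in frame 1: 4.9. Distance in frame 2: 2.2.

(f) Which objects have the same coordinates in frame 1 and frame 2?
none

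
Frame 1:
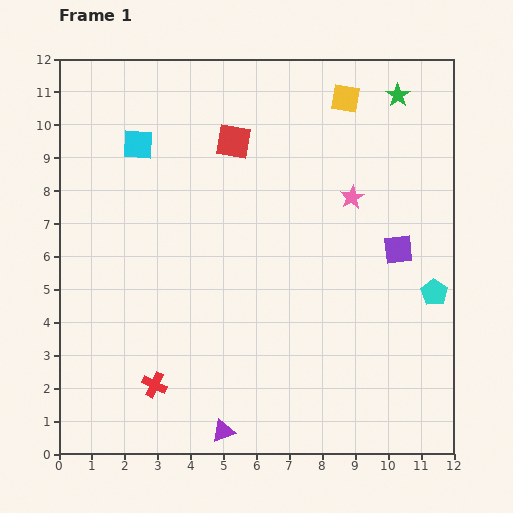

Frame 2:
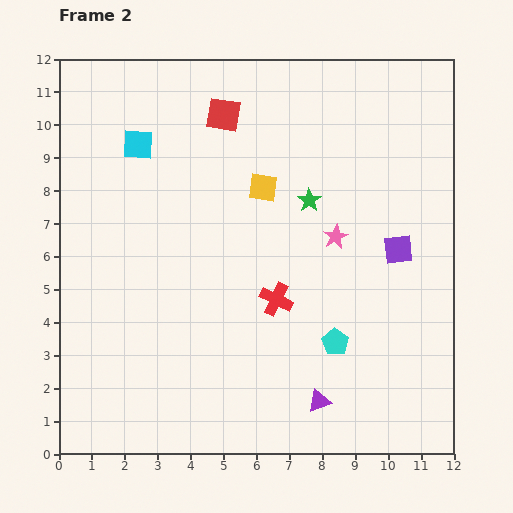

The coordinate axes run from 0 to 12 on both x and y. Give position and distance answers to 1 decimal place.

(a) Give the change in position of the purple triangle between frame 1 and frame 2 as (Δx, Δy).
(2.9, 0.9)

The purple triangle was at (5.0, 0.7) in frame 1 and (7.9, 1.6) in frame 2.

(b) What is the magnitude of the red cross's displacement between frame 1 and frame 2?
4.5

The red cross moved from (2.9, 2.1) to (6.6, 4.7), a distance of √(3.7² + 2.6²) ≈ 4.5.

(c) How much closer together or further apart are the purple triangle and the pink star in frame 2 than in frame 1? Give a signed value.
-3.1

Distance in frame 1: 8.1. Distance in frame 2: 5.0.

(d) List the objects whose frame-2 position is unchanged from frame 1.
the purple square, the cyan square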